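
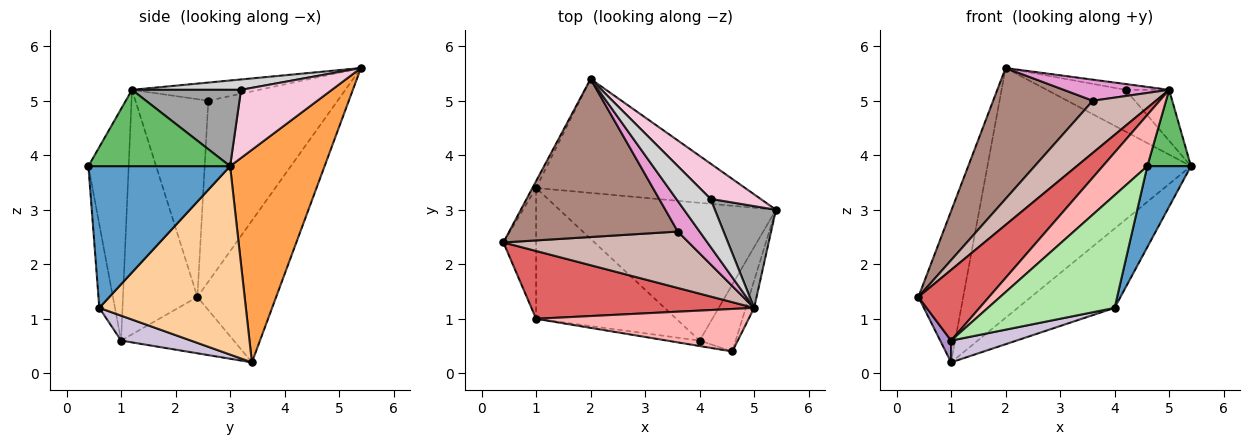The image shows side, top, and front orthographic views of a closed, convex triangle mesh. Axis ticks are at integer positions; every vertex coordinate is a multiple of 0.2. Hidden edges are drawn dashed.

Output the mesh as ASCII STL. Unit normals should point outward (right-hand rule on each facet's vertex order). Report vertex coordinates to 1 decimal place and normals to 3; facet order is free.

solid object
 facet normal 0.929 -0.286 -0.236
  outer loop
   vertex 4.0 0.6 1.2
   vertex 5.4 3.0 3.8
   vertex 4.6 0.4 3.8
  endloop
 endfacet
 facet normal -0.869 0.495 -0.022
  outer loop
   vertex 1.0 3.4 0.2
   vertex 0.4 2.4 1.4
   vertex 2.0 5.4 5.6
  endloop
 endfacet
 facet normal 0.389 0.838 -0.382
  outer loop
   vertex 1.0 3.4 0.2
   vertex 2.0 5.4 5.6
   vertex 5.4 3.0 3.8
  endloop
 endfacet
 facet normal 0.602 0.398 -0.692
  outer loop
   vertex 1.0 3.4 0.2
   vertex 5.4 3.0 3.8
   vertex 4.0 0.6 1.2
  endloop
 endfacet
 facet normal 0.951 -0.292 -0.104
  outer loop
   vertex 5.0 1.2 5.2
   vertex 4.6 0.4 3.8
   vertex 5.4 3.0 3.8
  endloop
 endfacet
 facet normal -0.123 -0.991 -0.048
  outer loop
   vertex 1.0 1.0 0.6
   vertex 4.0 0.6 1.2
   vertex 4.6 0.4 3.8
  endloop
 endfacet
 facet normal -0.605 -0.574 0.551
  outer loop
   vertex 1.0 1.0 0.6
   vertex 5.0 1.2 5.2
   vertex 0.4 2.4 1.4
  endloop
 endfacet
 facet normal -0.571 -0.632 0.524
  outer loop
   vertex 1.0 1.0 0.6
   vertex 4.6 0.4 3.8
   vertex 5.0 1.2 5.2
  endloop
 endfacet
 facet normal -0.862 -0.083 -0.500
  outer loop
   vertex 1.0 1.0 0.6
   vertex 0.4 2.4 1.4
   vertex 1.0 3.4 0.2
  endloop
 endfacet
 facet normal 0.173 -0.162 -0.972
  outer loop
   vertex 1.0 1.0 0.6
   vertex 1.0 3.4 0.2
   vertex 4.0 0.6 1.2
  endloop
 endfacet
 facet normal -0.637 -0.491 0.594
  outer loop
   vertex 3.6 2.6 5.0
   vertex 2.0 5.4 5.6
   vertex 0.4 2.4 1.4
  endloop
 endfacet
 facet normal -0.617 -0.534 0.578
  outer loop
   vertex 3.6 2.6 5.0
   vertex 0.4 2.4 1.4
   vertex 5.0 1.2 5.2
  endloop
 endfacet
 facet normal -0.566 -0.469 0.679
  outer loop
   vertex 3.6 2.6 5.0
   vertex 5.0 1.2 5.2
   vertex 2.0 5.4 5.6
  endloop
 endfacet
 facet normal 0.661 0.573 0.485
  outer loop
   vertex 4.2 3.2 5.2
   vertex 5.4 3.0 3.8
   vertex 2.0 5.4 5.6
  endloop
 endfacet
 facet normal 0.745 0.298 0.596
  outer loop
   vertex 4.2 3.2 5.2
   vertex 5.0 1.2 5.2
   vertex 5.4 3.0 3.8
  endloop
 endfacet
 facet normal 0.288 0.115 0.951
  outer loop
   vertex 4.2 3.2 5.2
   vertex 2.0 5.4 5.6
   vertex 5.0 1.2 5.2
  endloop
 endfacet
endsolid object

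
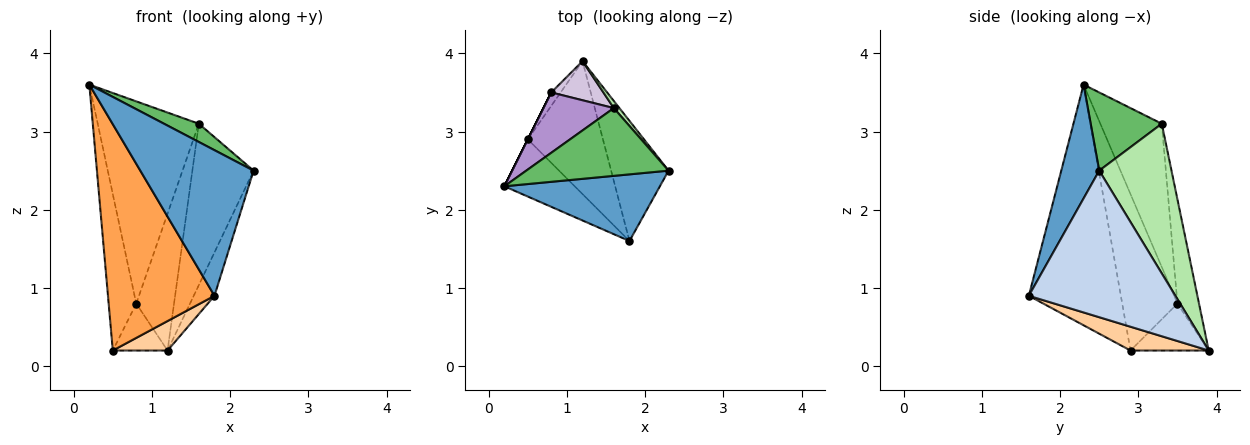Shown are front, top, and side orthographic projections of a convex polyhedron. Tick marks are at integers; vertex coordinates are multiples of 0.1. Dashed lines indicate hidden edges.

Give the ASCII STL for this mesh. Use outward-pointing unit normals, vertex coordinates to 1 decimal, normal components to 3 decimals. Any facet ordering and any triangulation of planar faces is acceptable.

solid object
 facet normal 0.291 -0.870 0.398
  outer loop
   vertex 1.8 1.6 0.9
   vertex 2.3 2.5 2.5
   vertex 0.2 2.3 3.6
  endloop
 endfacet
 facet normal 0.923 0.131 -0.362
  outer loop
   vertex 1.8 1.6 0.9
   vertex 1.2 3.9 0.2
   vertex 2.3 2.5 2.5
  endloop
 endfacet
 facet normal -0.642 -0.743 -0.188
  outer loop
   vertex 0.5 2.9 0.2
   vertex 1.8 1.6 0.9
   vertex 0.2 2.3 3.6
  endloop
 endfacet
 facet normal 0.295 -0.207 -0.933
  outer loop
   vertex 0.5 2.9 0.2
   vertex 1.2 3.9 0.2
   vertex 1.8 1.6 0.9
  endloop
 endfacet
 facet normal 0.469 -0.230 0.853
  outer loop
   vertex 1.6 3.3 3.1
   vertex 0.2 2.3 3.6
   vertex 2.3 2.5 2.5
  endloop
 endfacet
 facet normal 0.763 0.646 0.028
  outer loop
   vertex 1.6 3.3 3.1
   vertex 2.3 2.5 2.5
   vertex 1.2 3.9 0.2
  endloop
 endfacet
 facet normal -0.894 0.447 0.000
  outer loop
   vertex 0.8 3.5 0.8
   vertex 0.5 2.9 0.2
   vertex 0.2 2.3 3.6
  endloop
 endfacet
 facet normal -0.808 0.566 -0.162
  outer loop
   vertex 0.8 3.5 0.8
   vertex 1.2 3.9 0.2
   vertex 0.5 2.9 0.2
  endloop
 endfacet
 facet normal -0.503 0.828 0.247
  outer loop
   vertex 0.8 3.5 0.8
   vertex 0.2 2.3 3.6
   vertex 1.6 3.3 3.1
  endloop
 endfacet
 facet normal -0.482 0.843 0.241
  outer loop
   vertex 0.8 3.5 0.8
   vertex 1.6 3.3 3.1
   vertex 1.2 3.9 0.2
  endloop
 endfacet
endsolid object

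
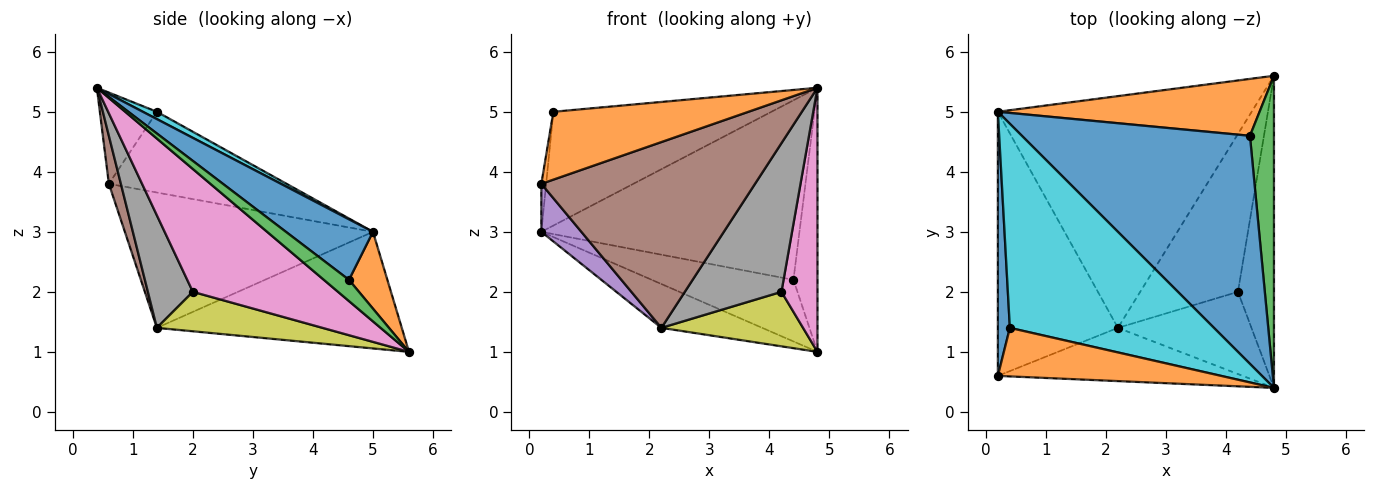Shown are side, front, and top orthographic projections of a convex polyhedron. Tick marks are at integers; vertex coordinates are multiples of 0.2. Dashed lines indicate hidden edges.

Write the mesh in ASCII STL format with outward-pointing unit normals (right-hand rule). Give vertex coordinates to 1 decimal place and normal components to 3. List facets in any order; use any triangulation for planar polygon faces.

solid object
 facet normal 0.204 0.606 0.769
  outer loop
   vertex 4.4 4.6 2.2
   vertex 0.2 5.0 3.0
   vertex 4.8 0.4 5.4
  endloop
 endfacet
 facet normal 0.195 0.720 0.665
  outer loop
   vertex 4.4 4.6 2.2
   vertex 4.8 5.6 1.0
   vertex 0.2 5.0 3.0
  endloop
 endfacet
 facet normal 0.560 0.535 0.633
  outer loop
   vertex 4.4 4.6 2.2
   vertex 4.8 0.4 5.4
   vertex 4.8 5.6 1.0
  endloop
 endfacet
 facet normal -0.411 0.169 -0.896
  outer loop
   vertex 2.2 1.4 1.4
   vertex 0.2 5.0 3.0
   vertex 4.8 5.6 1.0
  endloop
 endfacet
 facet normal -0.743 -0.120 -0.659
  outer loop
   vertex 0.2 0.6 3.8
   vertex 0.2 5.0 3.0
   vertex 2.2 1.4 1.4
  endloop
 endfacet
 facet normal 0.054 -0.960 -0.275
  outer loop
   vertex 0.2 0.6 3.8
   vertex 2.2 1.4 1.4
   vertex 4.8 0.4 5.4
  endloop
 endfacet
 facet normal 0.933 -0.232 -0.274
  outer loop
   vertex 4.2 2.0 2.0
   vertex 4.8 5.6 1.0
   vertex 4.8 0.4 5.4
  endloop
 endfacet
 facet normal 0.378 -0.810 -0.448
  outer loop
   vertex 4.2 2.0 2.0
   vertex 4.8 0.4 5.4
   vertex 2.2 1.4 1.4
  endloop
 endfacet
 facet normal 0.356 -0.305 -0.883
  outer loop
   vertex 4.2 2.0 2.0
   vertex 2.2 1.4 1.4
   vertex 4.8 5.6 1.0
  endloop
 endfacet
 facet normal 0.031 0.487 0.873
  outer loop
   vertex 0.4 1.4 5.0
   vertex 4.8 0.4 5.4
   vertex 0.2 5.0 3.0
  endloop
 endfacet
 facet normal -0.989 0.027 0.147
  outer loop
   vertex 0.4 1.4 5.0
   vertex 0.2 5.0 3.0
   vertex 0.2 0.6 3.8
  endloop
 endfacet
 facet normal -0.231 -0.791 0.566
  outer loop
   vertex 0.4 1.4 5.0
   vertex 0.2 0.6 3.8
   vertex 4.8 0.4 5.4
  endloop
 endfacet
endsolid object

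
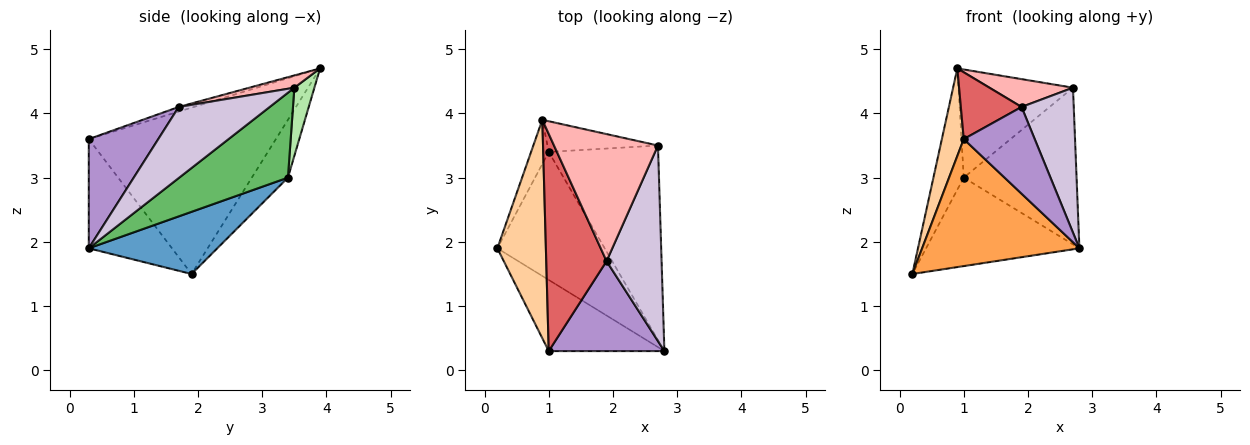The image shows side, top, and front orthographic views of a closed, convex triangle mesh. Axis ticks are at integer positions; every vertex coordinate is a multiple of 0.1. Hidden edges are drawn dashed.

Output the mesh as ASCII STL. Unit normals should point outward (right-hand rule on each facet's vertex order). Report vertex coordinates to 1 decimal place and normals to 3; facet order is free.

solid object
 facet normal 0.430 0.513 -0.743
  outer loop
   vertex 1.0 3.4 3.0
   vertex 2.8 0.3 1.9
   vertex 0.2 1.9 1.5
  endloop
 endfacet
 facet normal -0.746 0.626 -0.228
  outer loop
   vertex 1.0 3.4 3.0
   vertex 0.2 1.9 1.5
   vertex 0.9 3.9 4.7
  endloop
 endfacet
 facet normal -0.419 -0.792 -0.444
  outer loop
   vertex 1.0 0.3 3.6
   vertex 0.2 1.9 1.5
   vertex 2.8 0.3 1.9
  endloop
 endfacet
 facet normal -0.954 -0.112 0.278
  outer loop
   vertex 1.0 0.3 3.6
   vertex 0.9 3.9 4.7
   vertex 0.2 1.9 1.5
  endloop
 endfacet
 facet normal 0.517 0.537 -0.666
  outer loop
   vertex 2.7 3.5 4.4
   vertex 2.8 0.3 1.9
   vertex 1.0 3.4 3.0
  endloop
 endfacet
 facet normal 0.166 0.949 -0.269
  outer loop
   vertex 2.7 3.5 4.4
   vertex 1.0 3.4 3.0
   vertex 0.9 3.9 4.7
  endloop
 endfacet
 facet normal -0.073 -0.293 0.953
  outer loop
   vertex 1.9 1.7 4.1
   vertex 0.9 3.9 4.7
   vertex 1.0 0.3 3.6
  endloop
 endfacet
 facet normal 0.114 -0.213 0.970
  outer loop
   vertex 1.9 1.7 4.1
   vertex 2.7 3.5 4.4
   vertex 0.9 3.9 4.7
  endloop
 endfacet
 facet normal 0.562 -0.574 0.595
  outer loop
   vertex 1.9 1.7 4.1
   vertex 1.0 0.3 3.6
   vertex 2.8 0.3 1.9
  endloop
 endfacet
 facet normal 0.720 -0.413 0.557
  outer loop
   vertex 1.9 1.7 4.1
   vertex 2.8 0.3 1.9
   vertex 2.7 3.5 4.4
  endloop
 endfacet
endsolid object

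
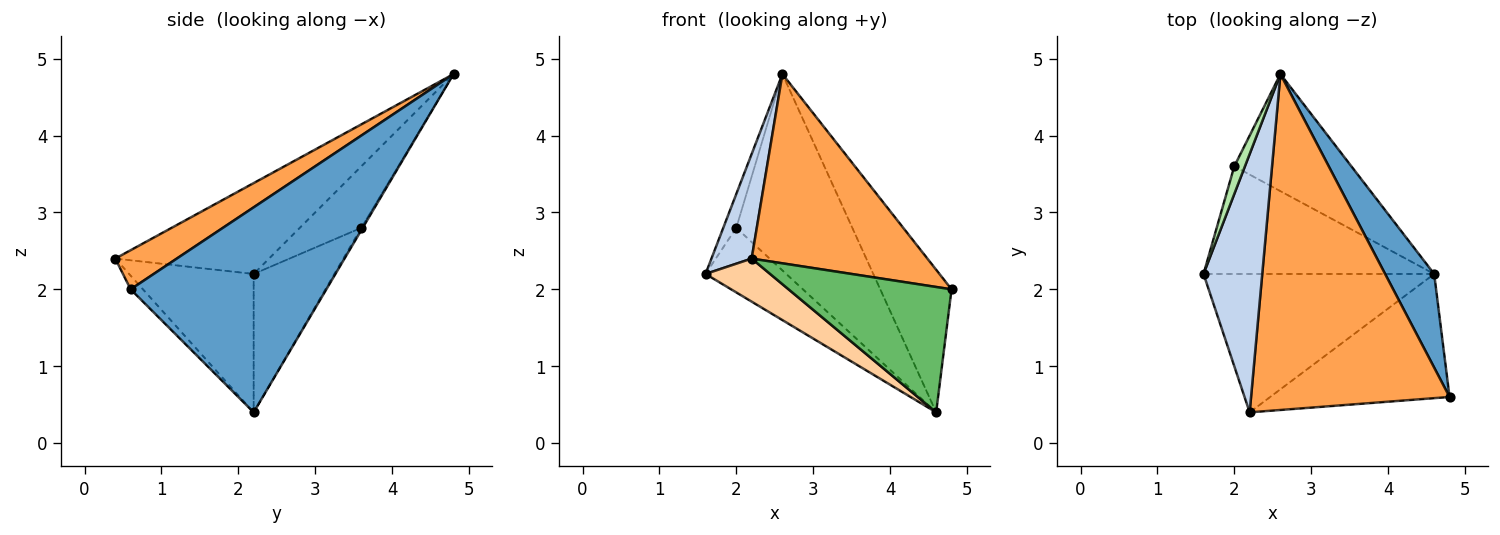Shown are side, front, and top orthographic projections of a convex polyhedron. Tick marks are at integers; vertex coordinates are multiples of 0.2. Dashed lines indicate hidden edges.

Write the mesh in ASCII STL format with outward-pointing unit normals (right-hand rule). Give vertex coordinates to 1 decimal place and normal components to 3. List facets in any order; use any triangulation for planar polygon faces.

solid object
 facet normal 0.917 0.334 0.219
  outer loop
   vertex 4.6 2.2 0.4
   vertex 2.6 4.8 4.8
   vertex 4.8 0.6 2.0
  endloop
 endfacet
 facet normal -0.820 -0.215 0.530
  outer loop
   vertex 2.2 0.4 2.4
   vertex 2.6 4.8 4.8
   vertex 1.6 2.2 2.2
  endloop
 endfacet
 facet normal 0.169 -0.484 0.859
  outer loop
   vertex 2.2 0.4 2.4
   vertex 4.8 0.6 2.0
   vertex 2.6 4.8 4.8
  endloop
 endfacet
 facet normal -0.497 -0.258 -0.829
  outer loop
   vertex 2.2 0.4 2.4
   vertex 1.6 2.2 2.2
   vertex 4.6 2.2 0.4
  endloop
 endfacet
 facet normal -0.054 -0.709 -0.703
  outer loop
   vertex 2.2 0.4 2.4
   vertex 4.6 2.2 0.4
   vertex 4.8 0.6 2.0
  endloop
 endfacet
 facet normal -0.965 0.204 0.167
  outer loop
   vertex 2.0 3.6 2.8
   vertex 1.6 2.2 2.2
   vertex 2.6 4.8 4.8
  endloop
 endfacet
 facet normal -0.457 0.457 -0.762
  outer loop
   vertex 2.0 3.6 2.8
   vertex 4.6 2.2 0.4
   vertex 1.6 2.2 2.2
  endloop
 endfacet
 facet normal -0.010 0.859 -0.512
  outer loop
   vertex 2.0 3.6 2.8
   vertex 2.6 4.8 4.8
   vertex 4.6 2.2 0.4
  endloop
 endfacet
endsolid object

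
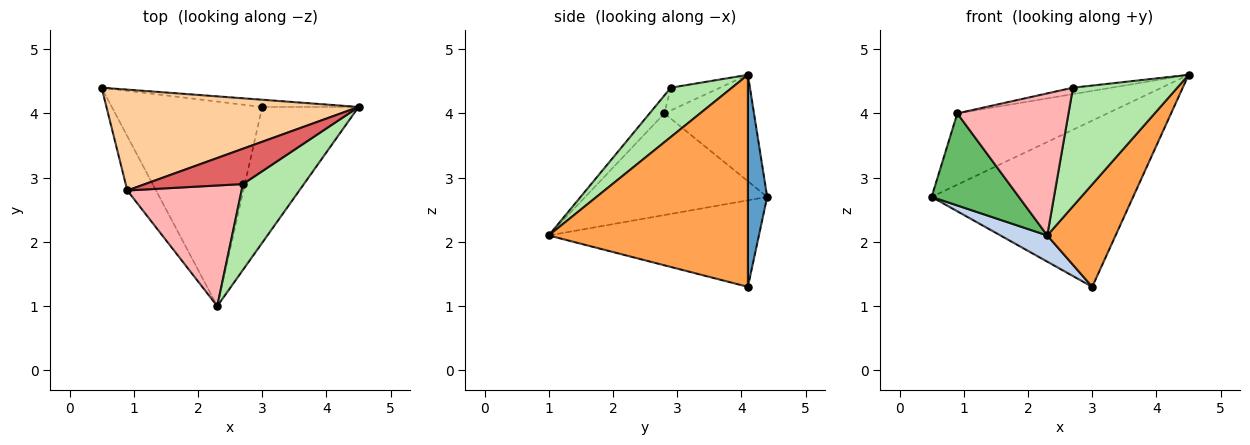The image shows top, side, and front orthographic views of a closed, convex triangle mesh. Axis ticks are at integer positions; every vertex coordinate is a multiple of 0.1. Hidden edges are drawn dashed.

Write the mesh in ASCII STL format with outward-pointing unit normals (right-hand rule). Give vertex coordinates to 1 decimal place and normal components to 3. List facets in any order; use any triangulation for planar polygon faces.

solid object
 facet normal 0.095 0.995 -0.043
  outer loop
   vertex 3.0 4.1 1.3
   vertex 0.5 4.4 2.7
   vertex 4.5 4.1 4.6
  endloop
 endfacet
 facet normal -0.496 -0.110 -0.861
  outer loop
   vertex 3.0 4.1 1.3
   vertex 2.3 1.0 2.1
   vertex 0.5 4.4 2.7
  endloop
 endfacet
 facet normal 0.869 -0.298 -0.395
  outer loop
   vertex 3.0 4.1 1.3
   vertex 4.5 4.1 4.6
   vertex 2.3 1.0 2.1
  endloop
 endfacet
 facet normal -0.326 0.546 0.772
  outer loop
   vertex 0.9 2.8 4.0
   vertex 4.5 4.1 4.6
   vertex 0.5 4.4 2.7
  endloop
 endfacet
 facet normal -0.874 -0.419 -0.247
  outer loop
   vertex 0.9 2.8 4.0
   vertex 0.5 4.4 2.7
   vertex 2.3 1.0 2.1
  endloop
 endfacet
 facet normal 0.429 -0.732 0.530
  outer loop
   vertex 2.7 2.9 4.4
   vertex 2.3 1.0 2.1
   vertex 4.5 4.1 4.6
  endloop
 endfacet
 facet normal -0.223 0.174 0.959
  outer loop
   vertex 2.7 2.9 4.4
   vertex 4.5 4.1 4.6
   vertex 0.9 2.8 4.0
  endloop
 endfacet
 facet normal -0.101 -0.758 0.644
  outer loop
   vertex 2.7 2.9 4.4
   vertex 0.9 2.8 4.0
   vertex 2.3 1.0 2.1
  endloop
 endfacet
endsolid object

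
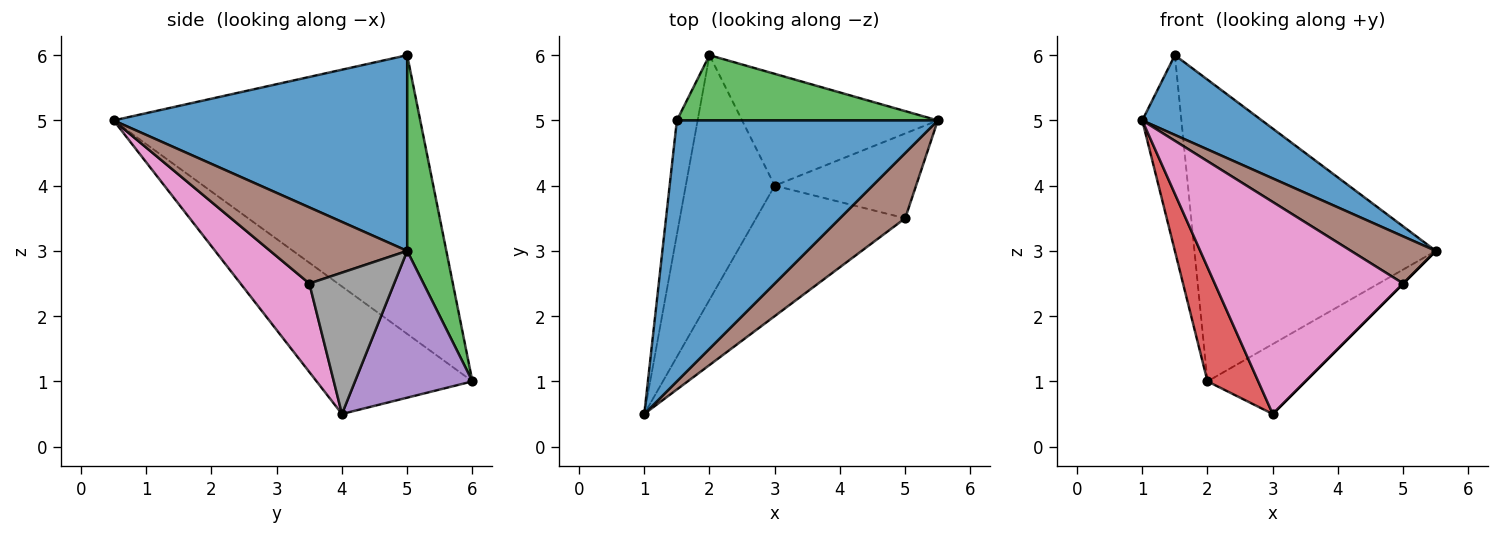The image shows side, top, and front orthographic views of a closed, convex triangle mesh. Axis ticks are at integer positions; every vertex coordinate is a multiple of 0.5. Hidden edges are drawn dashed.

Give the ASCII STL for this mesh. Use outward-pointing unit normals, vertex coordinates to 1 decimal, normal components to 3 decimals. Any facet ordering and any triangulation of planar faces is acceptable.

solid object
 facet normal 0.583 -0.237 0.777
  outer loop
   vertex 1.5 5.0 6.0
   vertex 1.0 0.5 5.0
   vertex 5.5 5.0 3.0
  endloop
 endfacet
 facet normal -0.989 0.126 -0.074
  outer loop
   vertex 1.5 5.0 6.0
   vertex 2.0 6.0 1.0
   vertex 1.0 0.5 5.0
  endloop
 endfacet
 facet normal 0.157 0.965 0.209
  outer loop
   vertex 1.5 5.0 6.0
   vertex 5.5 5.0 3.0
   vertex 2.0 6.0 1.0
  endloop
 endfacet
 facet normal -0.792 -0.258 -0.553
  outer loop
   vertex 3.0 4.0 0.5
   vertex 1.0 0.5 5.0
   vertex 2.0 6.0 1.0
  endloop
 endfacet
 facet normal 0.537 0.447 -0.716
  outer loop
   vertex 3.0 4.0 0.5
   vertex 2.0 6.0 1.0
   vertex 5.5 5.0 3.0
  endloop
 endfacet
 facet normal 0.687 -0.425 0.589
  outer loop
   vertex 5.0 3.5 2.5
   vertex 5.5 5.0 3.0
   vertex 1.0 0.5 5.0
  endloop
 endfacet
 facet normal 0.297 -0.813 -0.500
  outer loop
   vertex 5.0 3.5 2.5
   vertex 1.0 0.5 5.0
   vertex 3.0 4.0 0.5
  endloop
 endfacet
 facet normal 0.707 0.000 -0.707
  outer loop
   vertex 5.0 3.5 2.5
   vertex 3.0 4.0 0.5
   vertex 5.5 5.0 3.0
  endloop
 endfacet
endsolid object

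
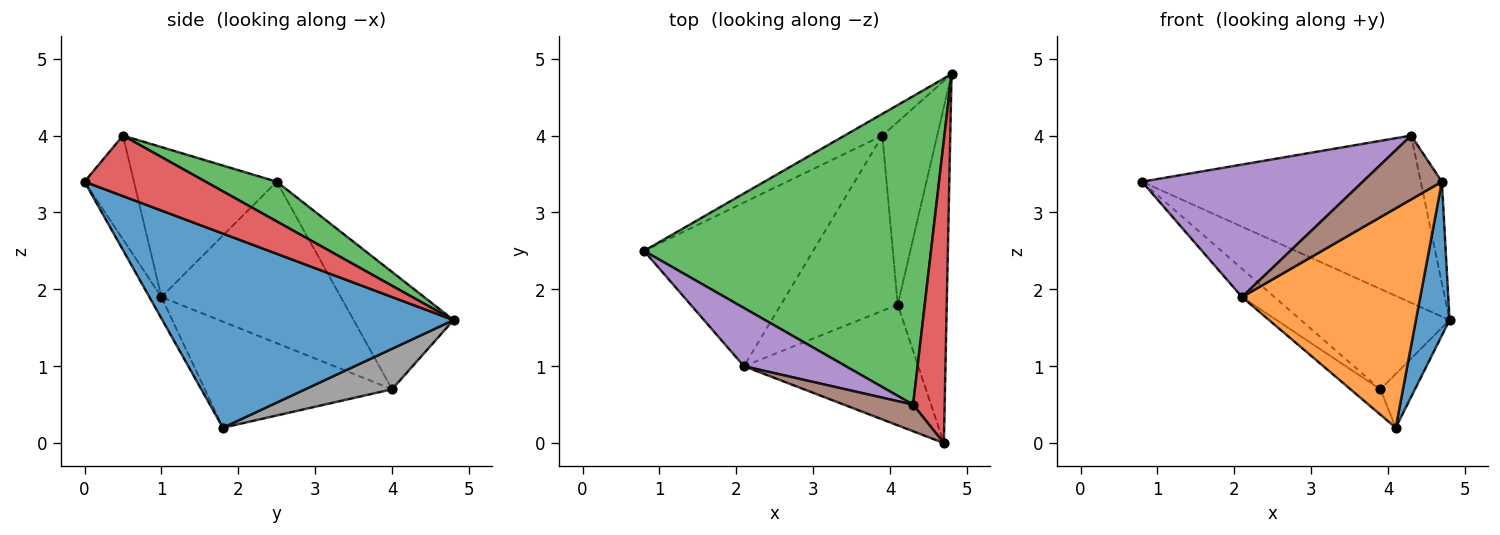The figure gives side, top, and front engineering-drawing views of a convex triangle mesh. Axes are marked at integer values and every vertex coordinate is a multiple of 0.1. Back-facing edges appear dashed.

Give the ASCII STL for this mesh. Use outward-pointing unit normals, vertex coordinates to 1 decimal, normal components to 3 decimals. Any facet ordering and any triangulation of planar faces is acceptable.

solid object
 facet normal 0.964 -0.111 -0.243
  outer loop
   vertex 4.1 1.8 0.2
   vertex 4.8 4.8 1.6
   vertex 4.7 0.0 3.4
  endloop
 endfacet
 facet normal -0.059 -0.875 -0.481
  outer loop
   vertex 2.1 1.0 1.9
   vertex 4.1 1.8 0.2
   vertex 4.7 0.0 3.4
  endloop
 endfacet
 facet normal 0.121 0.473 0.873
  outer loop
   vertex 4.3 0.5 4.0
   vertex 4.8 4.8 1.6
   vertex 0.8 2.5 3.4
  endloop
 endfacet
 facet normal 0.876 0.153 0.457
  outer loop
   vertex 4.3 0.5 4.0
   vertex 4.7 0.0 3.4
   vertex 4.8 4.8 1.6
  endloop
 endfacet
 facet normal -0.509 -0.788 0.346
  outer loop
   vertex 4.3 0.5 4.0
   vertex 0.8 2.5 3.4
   vertex 2.1 1.0 1.9
  endloop
 endfacet
 facet normal -0.500 -0.800 0.333
  outer loop
   vertex 4.3 0.5 4.0
   vertex 2.1 1.0 1.9
   vertex 4.7 0.0 3.4
  endloop
 endfacet
 facet normal -0.549 0.817 -0.177
  outer loop
   vertex 3.9 4.0 0.7
   vertex 0.8 2.5 3.4
   vertex 4.8 4.8 1.6
  endloop
 endfacet
 facet normal 0.578 0.230 -0.783
  outer loop
   vertex 3.9 4.0 0.7
   vertex 4.8 4.8 1.6
   vertex 4.1 1.8 0.2
  endloop
 endfacet
 facet normal -0.685 0.124 -0.718
  outer loop
   vertex 3.9 4.0 0.7
   vertex 2.1 1.0 1.9
   vertex 0.8 2.5 3.4
  endloop
 endfacet
 facet normal -0.668 0.107 -0.736
  outer loop
   vertex 3.9 4.0 0.7
   vertex 4.1 1.8 0.2
   vertex 2.1 1.0 1.9
  endloop
 endfacet
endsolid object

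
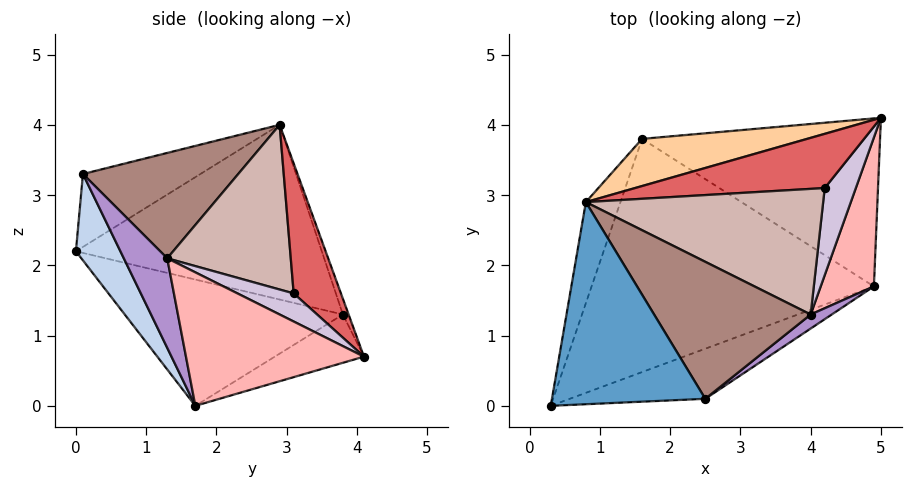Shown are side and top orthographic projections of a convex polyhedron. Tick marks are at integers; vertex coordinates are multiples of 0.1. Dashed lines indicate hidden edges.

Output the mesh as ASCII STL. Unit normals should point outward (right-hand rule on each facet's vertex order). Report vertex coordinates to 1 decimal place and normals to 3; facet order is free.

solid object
 facet normal -0.386 -0.437 0.812
  outer loop
   vertex 2.5 0.1 3.3
   vertex 0.8 2.9 4.0
   vertex 0.3 0.0 2.2
  endloop
 endfacet
 facet normal 0.196 -0.931 -0.308
  outer loop
   vertex 2.5 0.1 3.3
   vertex 0.3 0.0 2.2
   vertex 4.9 1.7 0.0
  endloop
 endfacet
 facet normal -0.942 0.278 -0.186
  outer loop
   vertex 1.6 3.8 1.3
   vertex 0.3 0.0 2.2
   vertex 0.8 2.9 4.0
  endloop
 endfacet
 facet normal -0.030 0.951 0.308
  outer loop
   vertex 1.6 3.8 1.3
   vertex 0.8 2.9 4.0
   vertex 5.0 4.1 0.7
  endloop
 endfacet
 facet normal -0.407 -0.076 -0.910
  outer loop
   vertex 1.6 3.8 1.3
   vertex 4.9 1.7 0.0
   vertex 0.3 0.0 2.2
  endloop
 endfacet
 facet normal -0.191 0.282 -0.940
  outer loop
   vertex 1.6 3.8 1.3
   vertex 5.0 4.1 0.7
   vertex 4.9 1.7 0.0
  endloop
 endfacet
 facet normal 0.543 0.279 0.792
  outer loop
   vertex 4.2 3.1 1.6
   vertex 5.0 4.1 0.7
   vertex 0.8 2.9 4.0
  endloop
 endfacet
 facet normal 0.919 -0.145 0.366
  outer loop
   vertex 4.0 1.3 2.1
   vertex 4.9 1.7 0.0
   vertex 5.0 4.1 0.7
  endloop
 endfacet
 facet normal 0.693 -0.703 0.163
  outer loop
   vertex 4.0 1.3 2.1
   vertex 2.5 0.1 3.3
   vertex 4.9 1.7 0.0
  endloop
 endfacet
 facet normal 0.665 0.131 0.736
  outer loop
   vertex 4.0 1.3 2.1
   vertex 5.0 4.1 0.7
   vertex 4.2 3.1 1.6
  endloop
 endfacet
 facet normal 0.554 0.130 0.822
  outer loop
   vertex 4.0 1.3 2.1
   vertex 0.8 2.9 4.0
   vertex 2.5 0.1 3.3
  endloop
 endfacet
 facet normal 0.563 0.163 0.811
  outer loop
   vertex 4.0 1.3 2.1
   vertex 4.2 3.1 1.6
   vertex 0.8 2.9 4.0
  endloop
 endfacet
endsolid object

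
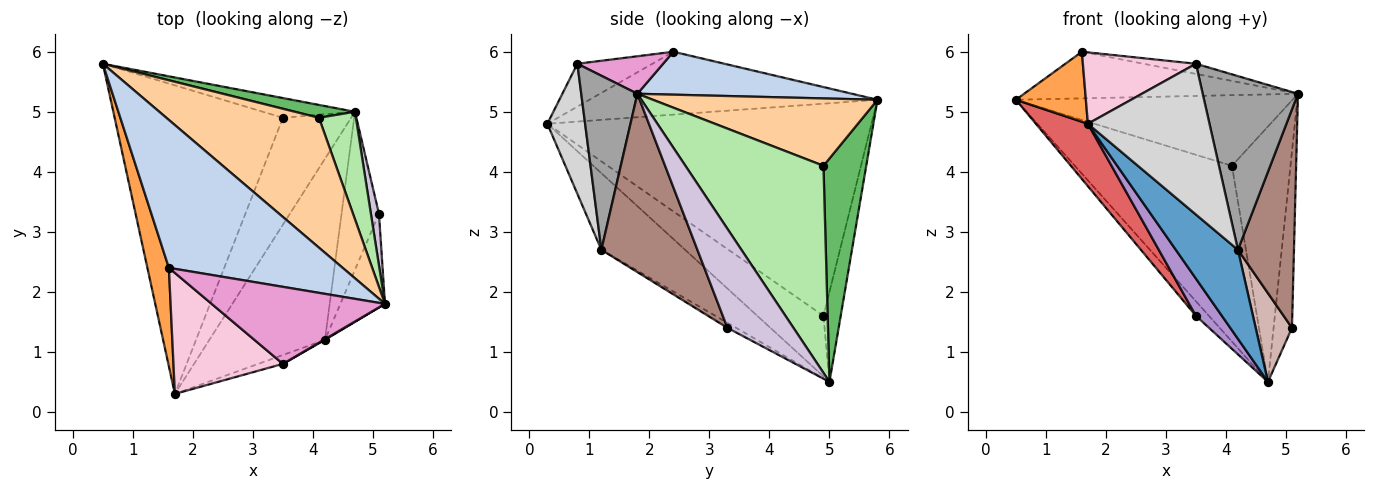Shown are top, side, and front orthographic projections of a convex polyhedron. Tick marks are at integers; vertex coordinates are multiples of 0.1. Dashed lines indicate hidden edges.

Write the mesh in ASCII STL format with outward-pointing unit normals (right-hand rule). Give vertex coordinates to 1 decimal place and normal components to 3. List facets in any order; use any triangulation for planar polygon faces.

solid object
 facet normal -0.511 -0.379 -0.771
  outer loop
   vertex 4.2 1.2 2.7
   vertex 1.7 0.3 4.8
   vertex 4.7 5.0 0.5
  endloop
 endfacet
 facet normal 0.229 0.293 0.928
  outer loop
   vertex 1.6 2.4 6.0
   vertex 5.2 1.8 5.3
   vertex 0.5 5.8 5.2
  endloop
 endfacet
 facet normal -0.922 -0.224 0.315
  outer loop
   vertex 1.6 2.4 6.0
   vertex 0.5 5.8 5.2
   vertex 1.7 0.3 4.8
  endloop
 endfacet
 facet normal 0.362 0.445 0.819
  outer loop
   vertex 4.1 4.9 4.1
   vertex 0.5 5.8 5.2
   vertex 5.2 1.8 5.3
  endloop
 endfacet
 facet normal 0.262 0.962 0.070
  outer loop
   vertex 4.1 4.9 4.1
   vertex 4.7 5.0 0.5
   vertex 0.5 5.8 5.2
  endloop
 endfacet
 facet normal 0.909 0.385 0.162
  outer loop
   vertex 4.1 4.9 4.1
   vertex 5.2 1.8 5.3
   vertex 4.7 5.0 0.5
  endloop
 endfacet
 facet normal -0.777 -0.125 -0.617
  outer loop
   vertex 3.5 4.9 1.6
   vertex 1.7 0.3 4.8
   vertex 0.5 5.8 5.2
  endloop
 endfacet
 facet normal -0.618 0.467 -0.632
  outer loop
   vertex 3.5 4.9 1.6
   vertex 0.5 5.8 5.2
   vertex 4.7 5.0 0.5
  endloop
 endfacet
 facet normal -0.642 -0.252 -0.724
  outer loop
   vertex 3.5 4.9 1.6
   vertex 4.7 5.0 0.5
   vertex 1.7 0.3 4.8
  endloop
 endfacet
 facet normal 0.960 0.267 0.078
  outer loop
   vertex 5.1 3.3 1.4
   vertex 4.7 5.0 0.5
   vertex 5.2 1.8 5.3
  endloop
 endfacet
 facet normal 0.844 -0.493 -0.211
  outer loop
   vertex 5.1 3.3 1.4
   vertex 5.2 1.8 5.3
   vertex 4.2 1.2 2.7
  endloop
 endfacet
 facet normal -0.117 -0.486 -0.866
  outer loop
   vertex 5.1 3.3 1.4
   vertex 4.2 1.2 2.7
   vertex 4.7 5.0 0.5
  endloop
 endfacet
 facet normal 0.210 0.128 0.969
  outer loop
   vertex 3.5 0.8 5.8
   vertex 5.2 1.8 5.3
   vertex 1.6 2.4 6.0
  endloop
 endfacet
 facet normal -0.320 -0.482 0.816
  outer loop
   vertex 3.5 0.8 5.8
   vertex 1.6 2.4 6.0
   vertex 1.7 0.3 4.8
  endloop
 endfacet
 facet normal 0.508 -0.861 0.004
  outer loop
   vertex 3.5 0.8 5.8
   vertex 4.2 1.2 2.7
   vertex 5.2 1.8 5.3
  endloop
 endfacet
 facet normal 0.296 -0.954 -0.056
  outer loop
   vertex 3.5 0.8 5.8
   vertex 1.7 0.3 4.8
   vertex 4.2 1.2 2.7
  endloop
 endfacet
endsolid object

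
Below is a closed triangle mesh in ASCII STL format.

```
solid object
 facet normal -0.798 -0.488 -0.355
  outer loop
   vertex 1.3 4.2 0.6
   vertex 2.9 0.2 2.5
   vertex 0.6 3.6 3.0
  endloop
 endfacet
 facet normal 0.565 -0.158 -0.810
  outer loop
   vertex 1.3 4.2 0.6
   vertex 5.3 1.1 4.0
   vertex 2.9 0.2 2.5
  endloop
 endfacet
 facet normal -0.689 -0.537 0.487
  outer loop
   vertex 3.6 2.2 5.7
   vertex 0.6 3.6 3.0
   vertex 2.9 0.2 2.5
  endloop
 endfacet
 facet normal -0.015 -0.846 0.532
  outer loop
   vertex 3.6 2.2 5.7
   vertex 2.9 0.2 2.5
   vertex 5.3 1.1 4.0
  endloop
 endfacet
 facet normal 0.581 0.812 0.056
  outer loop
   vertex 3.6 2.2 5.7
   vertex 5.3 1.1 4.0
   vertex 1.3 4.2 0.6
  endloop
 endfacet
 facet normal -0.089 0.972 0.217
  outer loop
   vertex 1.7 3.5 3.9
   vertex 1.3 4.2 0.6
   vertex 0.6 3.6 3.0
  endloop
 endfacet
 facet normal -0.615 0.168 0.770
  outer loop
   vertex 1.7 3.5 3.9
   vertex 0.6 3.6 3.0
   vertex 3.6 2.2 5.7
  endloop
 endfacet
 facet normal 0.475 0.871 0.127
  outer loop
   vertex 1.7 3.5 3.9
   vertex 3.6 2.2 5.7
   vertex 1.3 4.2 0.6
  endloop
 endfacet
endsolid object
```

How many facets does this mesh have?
8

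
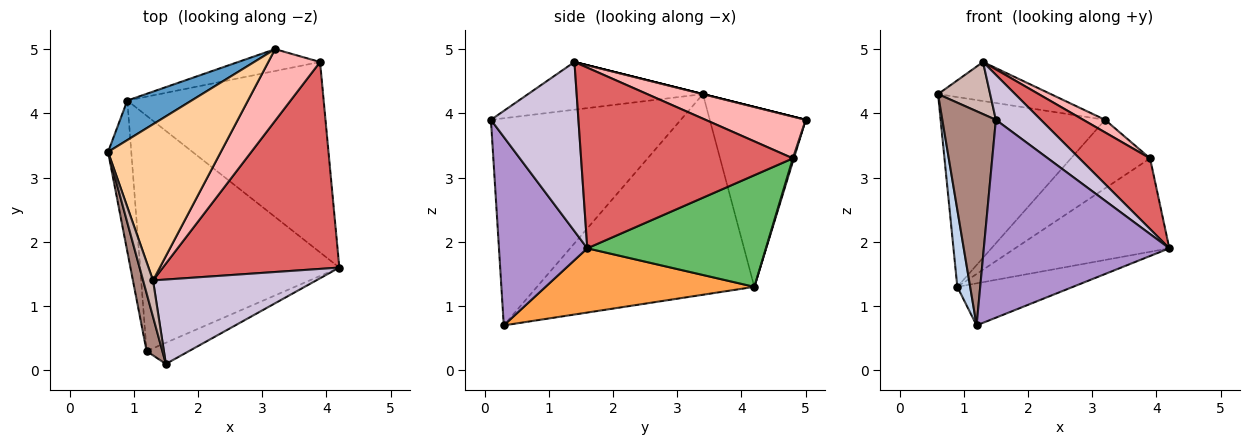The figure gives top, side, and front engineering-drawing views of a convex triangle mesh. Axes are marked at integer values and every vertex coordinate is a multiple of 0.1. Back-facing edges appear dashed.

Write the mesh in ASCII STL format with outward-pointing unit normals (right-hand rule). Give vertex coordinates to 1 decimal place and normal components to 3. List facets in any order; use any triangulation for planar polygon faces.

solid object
 facet normal -0.496 0.850 0.177
  outer loop
   vertex 0.9 4.2 1.3
   vertex 0.6 3.4 4.3
   vertex 3.2 5.0 3.9
  endloop
 endfacet
 facet normal -0.992 -0.059 -0.115
  outer loop
   vertex 0.9 4.2 1.3
   vertex 1.2 0.3 0.7
   vertex 0.6 3.4 4.3
  endloop
 endfacet
 facet normal 0.303 0.168 -0.938
  outer loop
   vertex 0.9 4.2 1.3
   vertex 4.2 1.6 1.9
   vertex 1.2 0.3 0.7
  endloop
 endfacet
 facet normal 0.000 0.243 0.970
  outer loop
   vertex 1.3 1.4 4.8
   vertex 3.2 5.0 3.9
   vertex 0.6 3.4 4.3
  endloop
 endfacet
 facet normal 0.455 0.392 -0.800
  outer loop
   vertex 3.9 4.8 3.3
   vertex 4.2 1.6 1.9
   vertex 0.9 4.2 1.3
  endloop
 endfacet
 facet normal 0.012 0.953 -0.304
  outer loop
   vertex 3.9 4.8 3.3
   vertex 0.9 4.2 1.3
   vertex 3.2 5.0 3.9
  endloop
 endfacet
 facet normal 0.696 -0.232 0.680
  outer loop
   vertex 3.9 4.8 3.3
   vertex 1.3 1.4 4.8
   vertex 4.2 1.6 1.9
  endloop
 endfacet
 facet normal 0.622 -0.136 0.771
  outer loop
   vertex 3.9 4.8 3.3
   vertex 3.2 5.0 3.9
   vertex 1.3 1.4 4.8
  endloop
 endfacet
 facet normal 0.428 -0.899 -0.096
  outer loop
   vertex 1.5 0.1 3.9
   vertex 1.2 0.3 0.7
   vertex 4.2 1.6 1.9
  endloop
 endfacet
 facet normal 0.675 -0.347 0.651
  outer loop
   vertex 1.5 0.1 3.9
   vertex 4.2 1.6 1.9
   vertex 1.3 1.4 4.8
  endloop
 endfacet
 facet normal -0.960 -0.271 0.073
  outer loop
   vertex 1.5 0.1 3.9
   vertex 0.6 3.4 4.3
   vertex 1.2 0.3 0.7
  endloop
 endfacet
 facet normal -0.940 -0.280 0.196
  outer loop
   vertex 1.5 0.1 3.9
   vertex 1.3 1.4 4.8
   vertex 0.6 3.4 4.3
  endloop
 endfacet
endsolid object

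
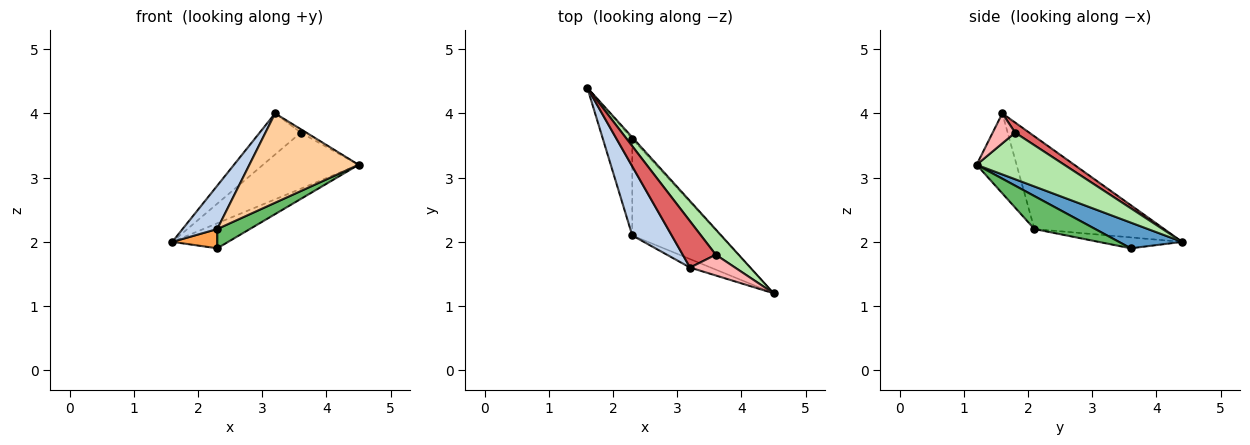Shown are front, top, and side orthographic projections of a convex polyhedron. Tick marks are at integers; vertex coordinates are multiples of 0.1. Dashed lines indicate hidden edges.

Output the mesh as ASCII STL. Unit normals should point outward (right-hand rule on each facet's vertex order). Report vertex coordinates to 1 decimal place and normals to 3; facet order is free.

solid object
 facet normal 0.749 0.661 -0.047
  outer loop
   vertex 2.3 3.6 1.9
   vertex 1.6 4.4 2.0
   vertex 4.5 1.2 3.2
  endloop
 endfacet
 facet normal -0.893 -0.239 0.380
  outer loop
   vertex 2.3 2.1 2.2
   vertex 3.2 1.6 4.0
   vertex 1.6 4.4 2.0
  endloop
 endfacet
 facet normal -0.342 -0.184 -0.921
  outer loop
   vertex 2.3 2.1 2.2
   vertex 1.6 4.4 2.0
   vertex 2.3 3.6 1.9
  endloop
 endfacet
 facet normal -0.342 -0.935 -0.089
  outer loop
   vertex 2.3 2.1 2.2
   vertex 4.5 1.2 3.2
   vertex 3.2 1.6 4.0
  endloop
 endfacet
 facet normal 0.343 -0.184 -0.921
  outer loop
   vertex 2.3 2.1 2.2
   vertex 2.3 3.6 1.9
   vertex 4.5 1.2 3.2
  endloop
 endfacet
 facet normal 0.641 0.699 0.315
  outer loop
   vertex 3.6 1.8 3.7
   vertex 4.5 1.2 3.2
   vertex 1.6 4.4 2.0
  endloop
 endfacet
 facet normal 0.223 0.648 0.729
  outer loop
   vertex 3.6 1.8 3.7
   vertex 1.6 4.4 2.0
   vertex 3.2 1.6 4.0
  endloop
 endfacet
 facet normal 0.549 0.137 0.824
  outer loop
   vertex 3.6 1.8 3.7
   vertex 3.2 1.6 4.0
   vertex 4.5 1.2 3.2
  endloop
 endfacet
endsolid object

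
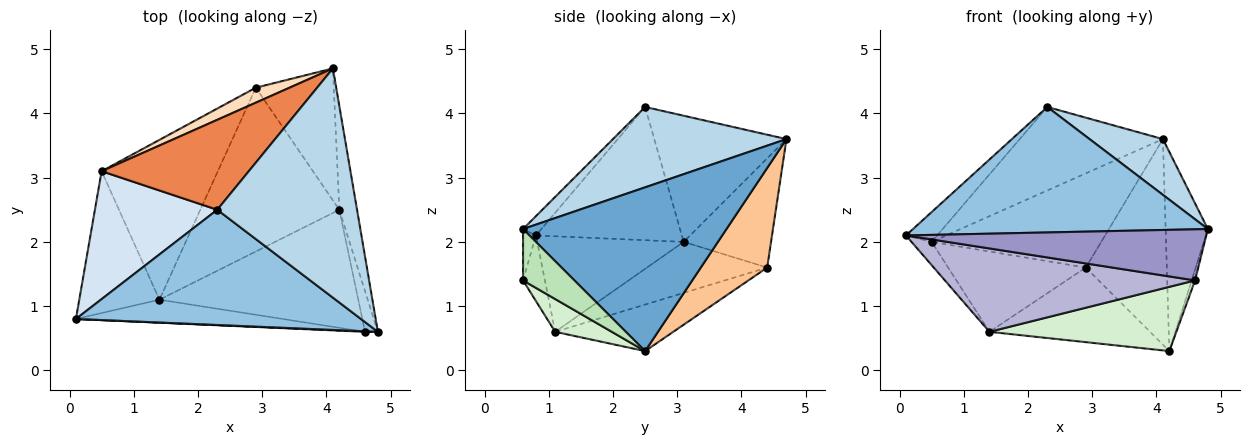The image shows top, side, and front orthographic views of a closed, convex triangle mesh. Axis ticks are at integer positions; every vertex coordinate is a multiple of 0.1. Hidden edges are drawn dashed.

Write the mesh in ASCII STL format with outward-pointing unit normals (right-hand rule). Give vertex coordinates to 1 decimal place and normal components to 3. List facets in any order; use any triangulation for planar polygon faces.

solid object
 facet normal 0.974 0.202 -0.105
  outer loop
   vertex 4.2 2.5 0.3
   vertex 4.1 4.7 3.6
   vertex 4.8 0.6 2.2
  endloop
 endfacet
 facet normal -0.046 -0.736 0.676
  outer loop
   vertex 2.3 2.5 4.1
   vertex 0.1 0.8 2.1
   vertex 4.8 0.6 2.2
  endloop
 endfacet
 facet normal 0.488 -0.206 0.848
  outer loop
   vertex 2.3 2.5 4.1
   vertex 4.8 0.6 2.2
   vertex 4.1 4.7 3.6
  endloop
 endfacet
 facet normal -0.728 0.156 0.668
  outer loop
   vertex 2.3 2.5 4.1
   vertex 0.5 3.1 2.0
   vertex 0.1 0.8 2.1
  endloop
 endfacet
 facet normal -0.532 0.576 0.621
  outer loop
   vertex 2.3 2.5 4.1
   vertex 4.1 4.7 3.6
   vertex 0.5 3.1 2.0
  endloop
 endfacet
 facet normal -0.762 0.105 -0.639
  outer loop
   vertex 1.4 1.1 0.6
   vertex 0.1 0.8 2.1
   vertex 0.5 3.1 2.0
  endloop
 endfacet
 facet normal 0.568 0.693 -0.445
  outer loop
   vertex 2.9 4.4 1.6
   vertex 4.1 4.7 3.6
   vertex 4.2 2.5 0.3
  endloop
 endfacet
 facet normal -0.453 0.880 0.140
  outer loop
   vertex 2.9 4.4 1.6
   vertex 0.5 3.1 2.0
   vertex 4.1 4.7 3.6
  endloop
 endfacet
 facet normal -0.291 0.396 -0.871
  outer loop
   vertex 2.9 4.4 1.6
   vertex 4.2 2.5 0.3
   vertex 1.4 1.1 0.6
  endloop
 endfacet
 facet normal -0.365 0.418 -0.832
  outer loop
   vertex 2.9 4.4 1.6
   vertex 1.4 1.1 0.6
   vertex 0.5 3.1 2.0
  endloop
 endfacet
 facet normal 0.968 0.064 -0.242
  outer loop
   vertex 4.6 0.6 1.4
   vertex 4.2 2.5 0.3
   vertex 4.8 0.6 2.2
  endloop
 endfacet
 facet normal 0.143 -0.473 -0.869
  outer loop
   vertex 4.6 0.6 1.4
   vertex 1.4 1.1 0.6
   vertex 4.2 2.5 0.3
  endloop
 endfacet
 facet normal -0.043 -0.999 0.011
  outer loop
   vertex 4.6 0.6 1.4
   vertex 4.8 0.6 2.2
   vertex 0.1 0.8 2.1
  endloop
 endfacet
 facet normal -0.084 -0.961 -0.265
  outer loop
   vertex 4.6 0.6 1.4
   vertex 0.1 0.8 2.1
   vertex 1.4 1.1 0.6
  endloop
 endfacet
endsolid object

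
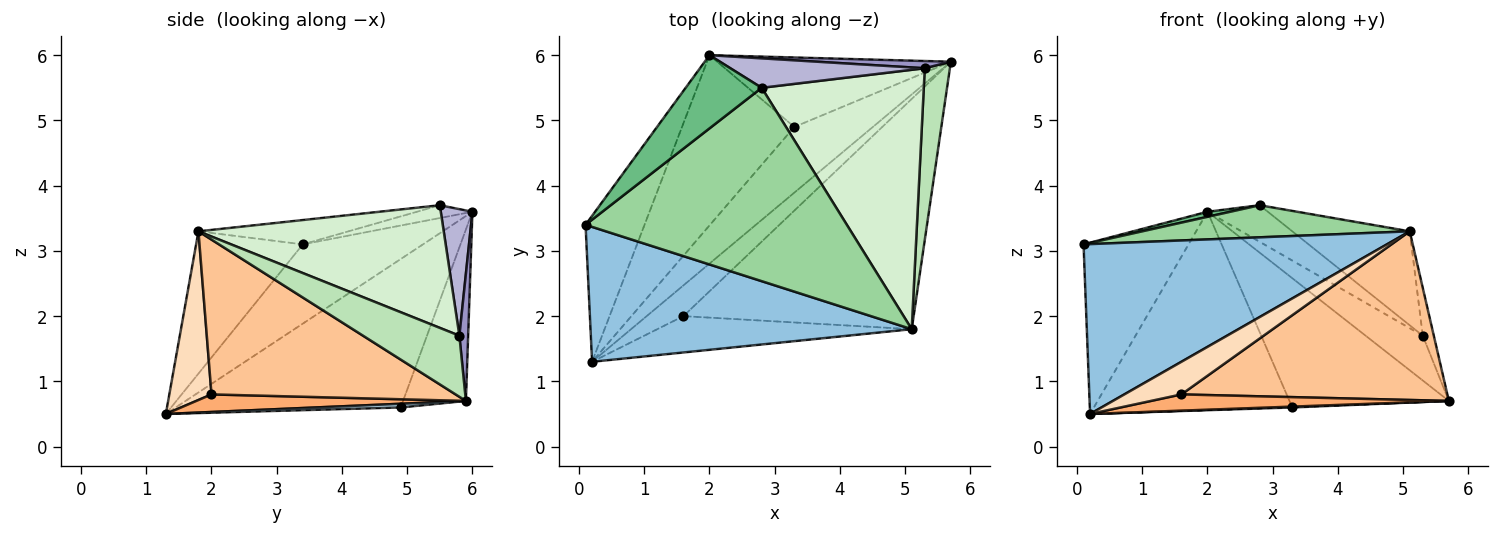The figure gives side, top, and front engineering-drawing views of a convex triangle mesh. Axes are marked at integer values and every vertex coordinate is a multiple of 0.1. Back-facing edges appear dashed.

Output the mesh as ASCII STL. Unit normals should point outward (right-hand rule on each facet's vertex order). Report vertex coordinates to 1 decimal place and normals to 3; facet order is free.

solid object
 facet normal -0.657 0.574 -0.489
  outer loop
   vertex 2.0 6.0 3.6
   vertex 0.2 1.3 0.5
   vertex 0.1 3.4 3.1
  endloop
 endfacet
 facet normal -0.266 -0.755 0.600
  outer loop
   vertex 5.1 1.8 3.3
   vertex 0.1 3.4 3.1
   vertex 0.2 1.3 0.5
  endloop
 endfacet
 facet normal 0.047 -0.013 -0.999
  outer loop
   vertex 3.3 4.9 0.6
   vertex 5.7 5.9 0.7
   vertex 0.2 1.3 0.5
  endloop
 endfacet
 facet normal -0.328 0.832 -0.447
  outer loop
   vertex 3.3 4.9 0.6
   vertex 2.0 6.0 3.6
   vertex 5.7 5.9 0.7
  endloop
 endfacet
 facet normal -0.652 0.575 -0.494
  outer loop
   vertex 3.3 4.9 0.6
   vertex 0.2 1.3 0.5
   vertex 2.0 6.0 3.6
  endloop
 endfacet
 facet normal 0.390 -0.431 -0.814
  outer loop
   vertex 1.6 2.0 0.8
   vertex 0.2 1.3 0.5
   vertex 5.7 5.9 0.7
  endloop
 endfacet
 facet normal 0.477 -0.519 -0.709
  outer loop
   vertex 1.6 2.0 0.8
   vertex 5.7 5.9 0.7
   vertex 5.1 1.8 3.3
  endloop
 endfacet
 facet normal 0.442 -0.599 -0.667
  outer loop
   vertex 1.6 2.0 0.8
   vertex 5.1 1.8 3.3
   vertex 0.2 1.3 0.5
  endloop
 endfacet
 facet normal -0.166 -0.068 0.984
  outer loop
   vertex 2.8 5.5 3.7
   vertex 2.0 6.0 3.6
   vertex 0.1 3.4 3.1
  endloop
 endfacet
 facet normal -0.091 -0.163 0.982
  outer loop
   vertex 2.8 5.5 3.7
   vertex 0.1 3.4 3.1
   vertex 5.1 1.8 3.3
  endloop
 endfacet
 facet normal 0.920 0.105 0.378
  outer loop
   vertex 5.3 5.8 1.7
   vertex 5.1 1.8 3.3
   vertex 5.7 5.9 0.7
  endloop
 endfacet
 facet normal 0.580 0.277 0.766
  outer loop
   vertex 5.3 5.8 1.7
   vertex 2.8 5.5 3.7
   vertex 5.1 1.8 3.3
  endloop
 endfacet
 facet normal 0.150 0.976 0.158
  outer loop
   vertex 5.3 5.8 1.7
   vertex 5.7 5.9 0.7
   vertex 2.0 6.0 3.6
  endloop
 endfacet
 facet normal 0.378 0.721 0.581
  outer loop
   vertex 5.3 5.8 1.7
   vertex 2.0 6.0 3.6
   vertex 2.8 5.5 3.7
  endloop
 endfacet
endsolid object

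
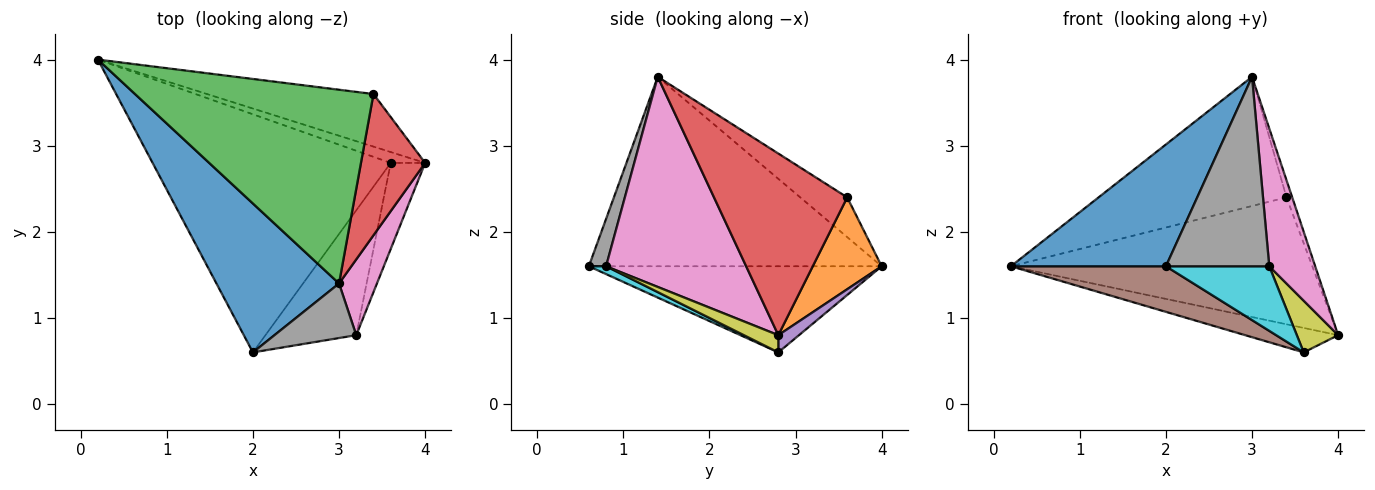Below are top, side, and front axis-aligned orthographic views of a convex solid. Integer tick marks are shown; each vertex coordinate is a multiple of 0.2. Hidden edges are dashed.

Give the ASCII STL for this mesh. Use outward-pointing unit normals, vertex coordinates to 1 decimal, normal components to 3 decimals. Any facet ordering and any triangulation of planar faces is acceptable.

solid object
 facet normal -0.767 -0.406 0.496
  outer loop
   vertex 3.0 1.4 3.8
   vertex 0.2 4.0 1.6
   vertex 2.0 0.6 1.6
  endloop
 endfacet
 facet normal 0.207 0.904 -0.374
  outer loop
   vertex 3.4 3.6 2.4
   vertex 4.0 2.8 0.8
   vertex 0.2 4.0 1.6
  endloop
 endfacet
 facet normal -0.137 0.549 0.824
  outer loop
   vertex 3.4 3.6 2.4
   vertex 0.2 4.0 1.6
   vertex 3.0 1.4 3.8
  endloop
 endfacet
 facet normal 0.942 0.041 0.333
  outer loop
   vertex 3.4 3.6 2.4
   vertex 3.0 1.4 3.8
   vertex 4.0 2.8 0.8
  endloop
 endfacet
 facet normal 0.199 0.896 -0.398
  outer loop
   vertex 3.6 2.8 0.6
   vertex 0.2 4.0 1.6
   vertex 4.0 2.8 0.8
  endloop
 endfacet
 facet normal -0.335 -0.177 -0.925
  outer loop
   vertex 3.6 2.8 0.6
   vertex 2.0 0.6 1.6
   vertex 0.2 4.0 1.6
  endloop
 endfacet
 facet normal 0.937 -0.307 0.169
  outer loop
   vertex 3.2 0.8 1.6
   vertex 4.0 2.8 0.8
   vertex 3.0 1.4 3.8
  endloop
 endfacet
 facet normal 0.158 -0.949 0.273
  outer loop
   vertex 3.2 0.8 1.6
   vertex 3.0 1.4 3.8
   vertex 2.0 0.6 1.6
  endloop
 endfacet
 facet normal 0.394 -0.473 -0.788
  outer loop
   vertex 3.2 0.8 1.6
   vertex 3.6 2.8 0.6
   vertex 4.0 2.8 0.8
  endloop
 endfacet
 facet normal 0.076 -0.458 -0.886
  outer loop
   vertex 3.2 0.8 1.6
   vertex 2.0 0.6 1.6
   vertex 3.6 2.8 0.6
  endloop
 endfacet
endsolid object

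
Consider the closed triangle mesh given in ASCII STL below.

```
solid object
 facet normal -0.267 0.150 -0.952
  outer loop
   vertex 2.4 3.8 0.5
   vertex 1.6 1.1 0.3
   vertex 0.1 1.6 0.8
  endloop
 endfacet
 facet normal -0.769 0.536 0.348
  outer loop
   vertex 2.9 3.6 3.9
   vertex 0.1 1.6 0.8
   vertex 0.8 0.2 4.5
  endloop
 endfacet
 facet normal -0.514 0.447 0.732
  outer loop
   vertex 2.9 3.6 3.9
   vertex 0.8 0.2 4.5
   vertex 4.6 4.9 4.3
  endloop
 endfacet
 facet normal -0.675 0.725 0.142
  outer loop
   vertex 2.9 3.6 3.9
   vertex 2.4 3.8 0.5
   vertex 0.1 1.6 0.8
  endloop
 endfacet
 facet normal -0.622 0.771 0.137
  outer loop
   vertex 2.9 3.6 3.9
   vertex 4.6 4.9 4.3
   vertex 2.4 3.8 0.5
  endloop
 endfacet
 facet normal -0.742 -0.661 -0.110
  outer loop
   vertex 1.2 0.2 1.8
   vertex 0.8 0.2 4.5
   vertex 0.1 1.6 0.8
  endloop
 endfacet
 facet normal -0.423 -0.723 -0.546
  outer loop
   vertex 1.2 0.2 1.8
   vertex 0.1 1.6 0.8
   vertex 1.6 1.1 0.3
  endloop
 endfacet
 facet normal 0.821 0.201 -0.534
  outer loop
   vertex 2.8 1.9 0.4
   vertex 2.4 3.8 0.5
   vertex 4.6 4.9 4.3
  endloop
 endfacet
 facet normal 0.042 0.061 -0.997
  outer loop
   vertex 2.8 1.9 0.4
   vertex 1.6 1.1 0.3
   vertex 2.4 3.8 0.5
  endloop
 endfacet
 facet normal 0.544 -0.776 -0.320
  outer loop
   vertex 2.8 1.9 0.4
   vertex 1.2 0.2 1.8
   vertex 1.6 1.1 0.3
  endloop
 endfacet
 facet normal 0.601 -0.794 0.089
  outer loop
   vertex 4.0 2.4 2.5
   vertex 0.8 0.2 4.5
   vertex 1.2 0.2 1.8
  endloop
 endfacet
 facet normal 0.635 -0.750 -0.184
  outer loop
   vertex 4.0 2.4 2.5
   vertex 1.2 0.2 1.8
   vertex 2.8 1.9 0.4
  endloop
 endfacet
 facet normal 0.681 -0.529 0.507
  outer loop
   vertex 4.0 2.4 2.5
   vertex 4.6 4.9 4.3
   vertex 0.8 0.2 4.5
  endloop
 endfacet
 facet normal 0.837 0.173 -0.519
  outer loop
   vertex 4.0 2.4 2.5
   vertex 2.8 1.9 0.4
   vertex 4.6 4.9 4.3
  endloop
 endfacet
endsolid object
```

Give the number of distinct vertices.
9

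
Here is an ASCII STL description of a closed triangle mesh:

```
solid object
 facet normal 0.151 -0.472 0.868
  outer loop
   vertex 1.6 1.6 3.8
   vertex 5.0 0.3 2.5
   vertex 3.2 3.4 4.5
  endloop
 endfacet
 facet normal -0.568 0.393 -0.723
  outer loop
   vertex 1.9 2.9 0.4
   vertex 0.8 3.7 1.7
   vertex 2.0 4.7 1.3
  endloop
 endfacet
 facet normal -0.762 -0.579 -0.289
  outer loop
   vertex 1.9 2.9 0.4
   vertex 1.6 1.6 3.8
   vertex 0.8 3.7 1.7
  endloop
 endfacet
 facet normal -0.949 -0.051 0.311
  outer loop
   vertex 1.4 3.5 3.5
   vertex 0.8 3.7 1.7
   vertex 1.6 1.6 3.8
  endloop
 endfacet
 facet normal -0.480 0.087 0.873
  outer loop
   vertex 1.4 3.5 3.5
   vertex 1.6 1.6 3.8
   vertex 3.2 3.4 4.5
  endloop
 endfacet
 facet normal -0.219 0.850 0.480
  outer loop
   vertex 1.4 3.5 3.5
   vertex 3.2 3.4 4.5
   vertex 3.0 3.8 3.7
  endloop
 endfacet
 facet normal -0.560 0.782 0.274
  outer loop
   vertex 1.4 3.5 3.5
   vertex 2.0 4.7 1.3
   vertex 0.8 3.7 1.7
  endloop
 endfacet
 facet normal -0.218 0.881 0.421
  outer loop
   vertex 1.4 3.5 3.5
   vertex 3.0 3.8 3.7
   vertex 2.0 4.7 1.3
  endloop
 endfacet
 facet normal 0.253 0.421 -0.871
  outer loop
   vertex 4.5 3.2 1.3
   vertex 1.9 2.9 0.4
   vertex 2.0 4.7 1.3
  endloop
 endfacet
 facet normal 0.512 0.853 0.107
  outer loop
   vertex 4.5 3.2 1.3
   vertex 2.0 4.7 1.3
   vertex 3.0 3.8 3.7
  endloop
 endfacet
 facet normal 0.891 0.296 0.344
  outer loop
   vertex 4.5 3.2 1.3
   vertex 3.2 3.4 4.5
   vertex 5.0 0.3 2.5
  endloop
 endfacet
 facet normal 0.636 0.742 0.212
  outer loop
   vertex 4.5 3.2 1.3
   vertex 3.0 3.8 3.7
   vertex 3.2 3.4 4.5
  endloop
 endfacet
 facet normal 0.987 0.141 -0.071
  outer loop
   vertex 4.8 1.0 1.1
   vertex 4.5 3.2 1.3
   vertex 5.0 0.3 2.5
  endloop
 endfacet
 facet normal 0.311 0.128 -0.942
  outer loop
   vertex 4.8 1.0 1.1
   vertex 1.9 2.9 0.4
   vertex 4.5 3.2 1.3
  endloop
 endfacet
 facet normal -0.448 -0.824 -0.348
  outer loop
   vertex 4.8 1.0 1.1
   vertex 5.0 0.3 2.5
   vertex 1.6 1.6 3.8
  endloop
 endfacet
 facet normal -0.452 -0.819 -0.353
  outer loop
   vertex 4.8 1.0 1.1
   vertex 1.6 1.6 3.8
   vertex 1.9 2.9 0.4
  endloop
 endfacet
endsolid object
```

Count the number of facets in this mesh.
16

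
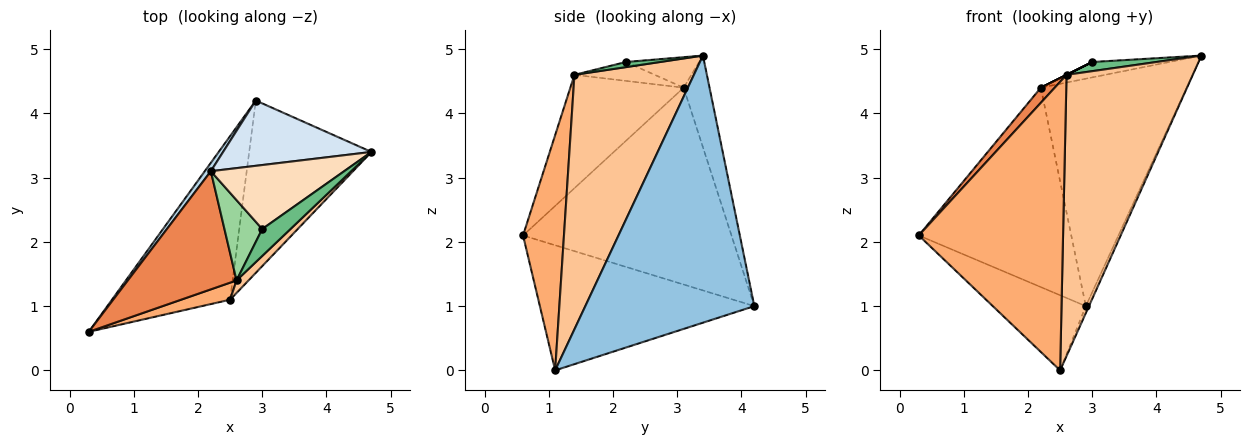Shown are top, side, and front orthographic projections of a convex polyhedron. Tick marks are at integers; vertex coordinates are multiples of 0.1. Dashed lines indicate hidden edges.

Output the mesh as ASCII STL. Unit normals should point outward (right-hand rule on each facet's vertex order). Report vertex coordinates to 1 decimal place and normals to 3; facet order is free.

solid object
 facet normal -0.693 0.301 -0.655
  outer loop
   vertex 2.5 1.1 0.0
   vertex 0.3 0.6 2.1
   vertex 2.9 4.2 1.0
  endloop
 endfacet
 facet normal 0.909 0.017 -0.416
  outer loop
   vertex 2.5 1.1 0.0
   vertex 2.9 4.2 1.0
   vertex 4.7 3.4 4.9
  endloop
 endfacet
 facet normal -0.807 0.590 0.025
  outer loop
   vertex 2.2 3.1 4.4
   vertex 2.9 4.2 1.0
   vertex 0.3 0.6 2.1
  endloop
 endfacet
 facet normal -0.168 0.948 0.272
  outer loop
   vertex 2.2 3.1 4.4
   vertex 4.7 3.4 4.9
   vertex 2.9 4.2 1.0
  endloop
 endfacet
 facet normal -0.719 -0.088 0.690
  outer loop
   vertex 2.6 1.4 4.6
   vertex 2.2 3.1 4.4
   vertex 0.3 0.6 2.1
  endloop
 endfacet
 facet normal 0.272 -0.961 0.057
  outer loop
   vertex 2.6 1.4 4.6
   vertex 0.3 0.6 2.1
   vertex 2.5 1.1 0.0
  endloop
 endfacet
 facet normal 0.687 -0.726 0.032
  outer loop
   vertex 2.6 1.4 4.6
   vertex 2.5 1.1 0.0
   vertex 4.7 3.4 4.9
  endloop
 endfacet
 facet normal -0.217 0.229 0.949
  outer loop
   vertex 3.0 2.2 4.8
   vertex 4.7 3.4 4.9
   vertex 2.2 3.1 4.4
  endloop
 endfacet
 facet normal 0.170 -0.318 0.933
  outer loop
   vertex 3.0 2.2 4.8
   vertex 2.6 1.4 4.6
   vertex 4.7 3.4 4.9
  endloop
 endfacet
 facet normal -0.447 0.000 0.894
  outer loop
   vertex 3.0 2.2 4.8
   vertex 2.2 3.1 4.4
   vertex 2.6 1.4 4.6
  endloop
 endfacet
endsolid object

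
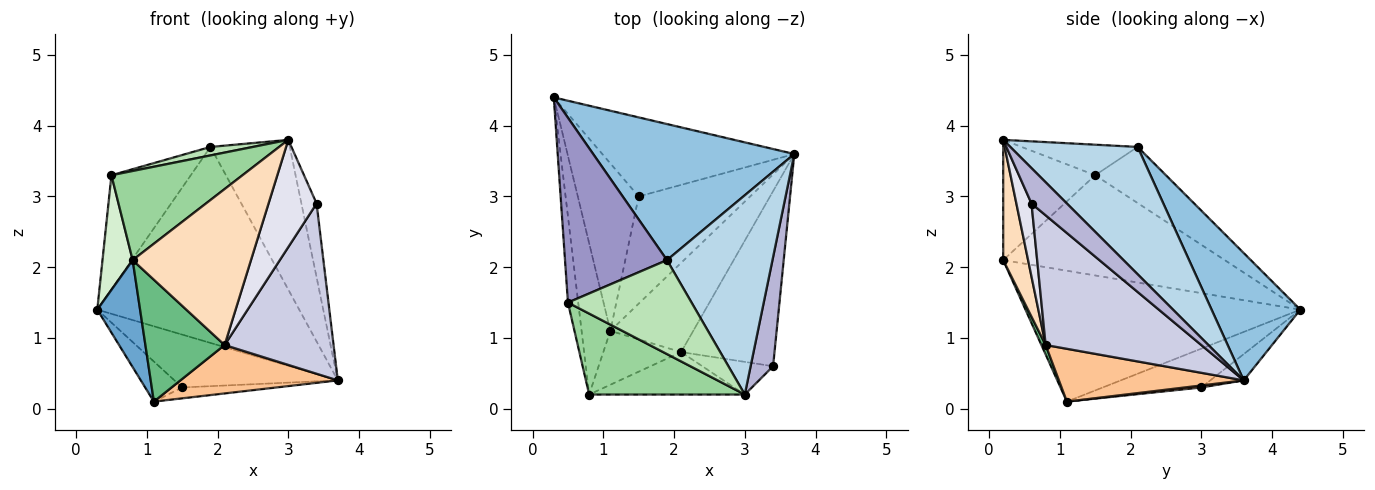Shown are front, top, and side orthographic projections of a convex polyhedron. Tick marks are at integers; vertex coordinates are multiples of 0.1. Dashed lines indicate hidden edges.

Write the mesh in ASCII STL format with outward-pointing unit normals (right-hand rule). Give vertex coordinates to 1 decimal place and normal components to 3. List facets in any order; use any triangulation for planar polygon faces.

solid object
 facet normal -0.966 -0.150 -0.212
  outer loop
   vertex 1.1 1.1 0.1
   vertex 0.8 0.2 2.1
   vertex 0.3 4.4 1.4
  endloop
 endfacet
 facet normal 0.340 0.773 0.536
  outer loop
   vertex 1.9 2.1 3.7
   vertex 3.7 3.6 0.4
   vertex 0.3 4.4 1.4
  endloop
 endfacet
 facet normal 0.694 0.432 0.575
  outer loop
   vertex 1.9 2.1 3.7
   vertex 3.0 0.2 3.8
   vertex 3.7 3.6 0.4
  endloop
 endfacet
 facet normal -0.113 0.552 -0.826
  outer loop
   vertex 1.5 3.0 0.3
   vertex 0.3 4.4 1.4
   vertex 3.7 3.6 0.4
  endloop
 endfacet
 facet normal -0.527 0.198 -0.827
  outer loop
   vertex 1.5 3.0 0.3
   vertex 1.1 1.1 0.1
   vertex 0.3 4.4 1.4
  endloop
 endfacet
 facet normal 0.018 0.101 -0.995
  outer loop
   vertex 1.5 3.0 0.3
   vertex 3.7 3.6 0.4
   vertex 1.1 1.1 0.1
  endloop
 endfacet
 facet normal 0.489 -0.416 -0.767
  outer loop
   vertex 2.1 0.8 0.9
   vertex 1.1 1.1 0.1
   vertex 3.7 3.6 0.4
  endloop
 endfacet
 facet normal 0.199 -0.946 -0.257
  outer loop
   vertex 2.1 0.8 0.9
   vertex 3.0 0.2 3.8
   vertex 0.8 0.2 2.1
  endloop
 endfacet
 facet normal 0.049 -0.914 -0.404
  outer loop
   vertex 2.1 0.8 0.9
   vertex 0.8 0.2 2.1
   vertex 1.1 1.1 0.1
  endloop
 endfacet
 facet normal -0.461 -0.657 0.597
  outer loop
   vertex 0.5 1.5 3.3
   vertex 0.8 0.2 2.1
   vertex 3.0 0.2 3.8
  endloop
 endfacet
 facet normal -0.239 -0.087 0.967
  outer loop
   vertex 0.5 1.5 3.3
   vertex 3.0 0.2 3.8
   vertex 1.9 2.1 3.7
  endloop
 endfacet
 facet normal -0.986 -0.134 -0.101
  outer loop
   vertex 0.5 1.5 3.3
   vertex 0.3 4.4 1.4
   vertex 0.8 0.2 2.1
  endloop
 endfacet
 facet normal -0.424 0.476 0.771
  outer loop
   vertex 0.5 1.5 3.3
   vertex 1.9 2.1 3.7
   vertex 0.3 4.4 1.4
  endloop
 endfacet
 facet normal 0.794 0.341 0.504
  outer loop
   vertex 3.4 0.6 2.9
   vertex 3.7 3.6 0.4
   vertex 3.0 0.2 3.8
  endloop
 endfacet
 facet normal 0.706 -0.494 -0.508
  outer loop
   vertex 3.4 0.6 2.9
   vertex 2.1 0.8 0.9
   vertex 3.7 3.6 0.4
  endloop
 endfacet
 facet normal 0.288 -0.916 -0.279
  outer loop
   vertex 3.4 0.6 2.9
   vertex 3.0 0.2 3.8
   vertex 2.1 0.8 0.9
  endloop
 endfacet
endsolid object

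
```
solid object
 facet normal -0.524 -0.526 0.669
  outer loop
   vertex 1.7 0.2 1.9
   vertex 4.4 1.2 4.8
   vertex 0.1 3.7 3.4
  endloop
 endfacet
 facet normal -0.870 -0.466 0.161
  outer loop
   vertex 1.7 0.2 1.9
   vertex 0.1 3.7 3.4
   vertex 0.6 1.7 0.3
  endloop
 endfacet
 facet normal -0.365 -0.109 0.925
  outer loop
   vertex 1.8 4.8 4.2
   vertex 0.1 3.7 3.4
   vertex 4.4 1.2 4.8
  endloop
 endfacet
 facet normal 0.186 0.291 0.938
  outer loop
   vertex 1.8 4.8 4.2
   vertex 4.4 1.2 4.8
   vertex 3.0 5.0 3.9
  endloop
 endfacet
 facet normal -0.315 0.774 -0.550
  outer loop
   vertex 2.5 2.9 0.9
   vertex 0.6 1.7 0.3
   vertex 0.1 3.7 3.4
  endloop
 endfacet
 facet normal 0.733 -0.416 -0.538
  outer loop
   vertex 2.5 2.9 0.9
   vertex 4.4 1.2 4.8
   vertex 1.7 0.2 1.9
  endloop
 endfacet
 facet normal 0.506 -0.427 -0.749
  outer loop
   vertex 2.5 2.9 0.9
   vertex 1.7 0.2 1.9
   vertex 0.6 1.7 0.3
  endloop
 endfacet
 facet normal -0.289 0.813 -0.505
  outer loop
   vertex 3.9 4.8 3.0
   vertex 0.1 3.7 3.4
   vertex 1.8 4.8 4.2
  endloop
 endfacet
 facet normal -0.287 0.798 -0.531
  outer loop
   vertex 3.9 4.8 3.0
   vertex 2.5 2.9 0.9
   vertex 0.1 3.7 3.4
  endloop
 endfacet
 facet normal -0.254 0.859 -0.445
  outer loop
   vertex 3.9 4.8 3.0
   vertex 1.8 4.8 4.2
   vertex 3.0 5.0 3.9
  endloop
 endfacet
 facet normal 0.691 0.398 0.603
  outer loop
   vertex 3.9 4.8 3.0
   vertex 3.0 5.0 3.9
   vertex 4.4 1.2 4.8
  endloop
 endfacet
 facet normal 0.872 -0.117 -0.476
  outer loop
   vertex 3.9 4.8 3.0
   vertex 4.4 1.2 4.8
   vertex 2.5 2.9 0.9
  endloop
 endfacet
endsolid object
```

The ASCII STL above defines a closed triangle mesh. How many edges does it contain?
18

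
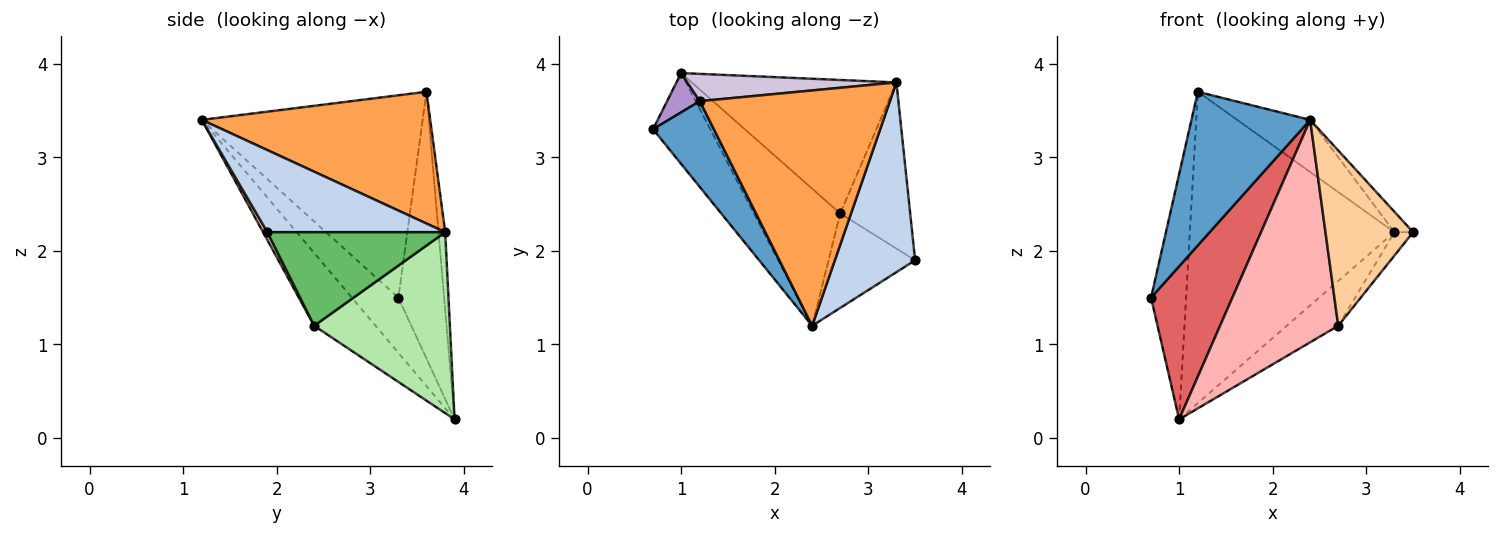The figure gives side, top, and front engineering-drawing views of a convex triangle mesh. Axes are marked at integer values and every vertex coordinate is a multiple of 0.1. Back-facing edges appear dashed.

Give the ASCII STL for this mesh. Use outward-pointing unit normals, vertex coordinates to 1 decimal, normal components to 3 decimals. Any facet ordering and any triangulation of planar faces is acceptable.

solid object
 facet normal -0.851 -0.458 0.256
  outer loop
   vertex 1.2 3.6 3.7
   vertex 0.7 3.3 1.5
   vertex 2.4 1.2 3.4
  endloop
 endfacet
 facet normal 0.713 0.075 0.697
  outer loop
   vertex 3.3 3.8 2.2
   vertex 2.4 1.2 3.4
   vertex 3.5 1.9 2.2
  endloop
 endfacet
 facet normal 0.560 0.179 0.809
  outer loop
   vertex 3.3 3.8 2.2
   vertex 1.2 3.6 3.7
   vertex 2.4 1.2 3.4
  endloop
 endfacet
 facet normal 0.043 -0.880 -0.474
  outer loop
   vertex 2.7 2.4 1.2
   vertex 3.5 1.9 2.2
   vertex 2.4 1.2 3.4
  endloop
 endfacet
 facet normal 0.798 0.084 -0.597
  outer loop
   vertex 2.7 2.4 1.2
   vertex 3.3 3.8 2.2
   vertex 3.5 1.9 2.2
  endloop
 endfacet
 facet normal 0.642 0.244 -0.727
  outer loop
   vertex 1.0 3.9 0.2
   vertex 3.3 3.8 2.2
   vertex 2.7 2.4 1.2
  endloop
 endfacet
 facet normal -0.441 -0.772 -0.458
  outer loop
   vertex 1.0 3.9 0.2
   vertex 2.4 1.2 3.4
   vertex 0.7 3.3 1.5
  endloop
 endfacet
 facet normal -0.405 -0.778 -0.480
  outer loop
   vertex 1.0 3.9 0.2
   vertex 2.7 2.4 1.2
   vertex 2.4 1.2 3.4
  endloop
 endfacet
 facet normal -0.790 0.605 0.097
  outer loop
   vertex 1.0 3.9 0.2
   vertex 0.7 3.3 1.5
   vertex 1.2 3.6 3.7
  endloop
 endfacet
 facet normal -0.033 0.996 0.087
  outer loop
   vertex 1.0 3.9 0.2
   vertex 1.2 3.6 3.7
   vertex 3.3 3.8 2.2
  endloop
 endfacet
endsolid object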